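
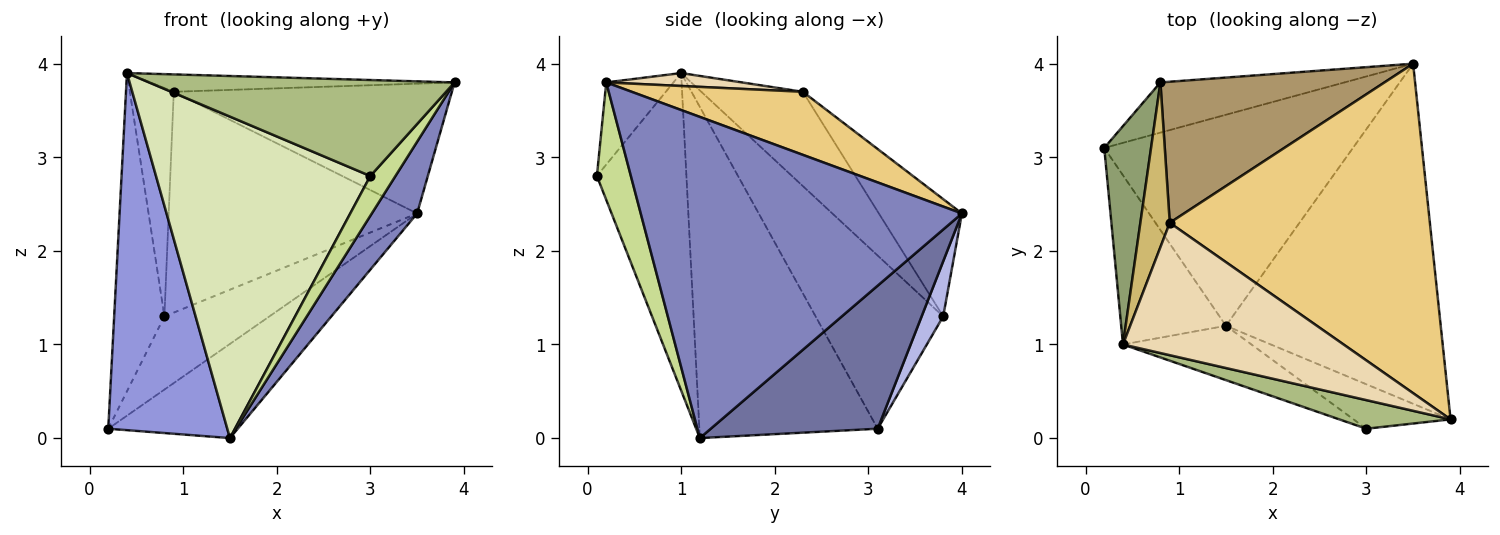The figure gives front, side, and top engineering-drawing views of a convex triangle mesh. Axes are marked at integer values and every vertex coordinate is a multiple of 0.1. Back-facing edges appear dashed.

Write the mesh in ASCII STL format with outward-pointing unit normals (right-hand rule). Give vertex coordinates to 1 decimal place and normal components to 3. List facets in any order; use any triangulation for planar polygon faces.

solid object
 facet normal 0.465 0.361 -0.808
  outer loop
   vertex 1.5 1.2 0.0
   vertex 0.2 3.1 0.1
   vertex 3.5 4.0 2.4
  endloop
 endfacet
 facet normal 0.826 -0.116 -0.552
  outer loop
   vertex 1.5 1.2 0.0
   vertex 3.5 4.0 2.4
   vertex 3.9 0.2 3.8
  endloop
 endfacet
 facet normal -0.804 -0.537 -0.254
  outer loop
   vertex 1.5 1.2 0.0
   vertex 0.4 1.0 3.9
   vertex 0.2 3.1 0.1
  endloop
 endfacet
 facet normal 0.167 0.813 -0.558
  outer loop
   vertex 0.8 3.8 1.3
   vertex 3.5 4.0 2.4
   vertex 0.2 3.1 0.1
  endloop
 endfacet
 facet normal -0.902 0.355 0.244
  outer loop
   vertex 0.8 3.8 1.3
   vertex 0.2 3.1 0.1
   vertex 0.4 1.0 3.9
  endloop
 endfacet
 facet normal -0.206 -0.938 0.279
  outer loop
   vertex 3.0 0.1 2.8
   vertex 3.9 0.2 3.8
   vertex 0.4 1.0 3.9
  endloop
 endfacet
 facet normal 0.670 -0.495 -0.553
  outer loop
   vertex 3.0 0.1 2.8
   vertex 1.5 1.2 0.0
   vertex 3.9 0.2 3.8
  endloop
 endfacet
 facet normal -0.381 -0.912 -0.154
  outer loop
   vertex 3.0 0.1 2.8
   vertex 0.4 1.0 3.9
   vertex 1.5 1.2 0.0
  endloop
 endfacet
 facet normal -0.271 0.811 0.518
  outer loop
   vertex 0.9 2.3 3.7
   vertex 3.5 4.0 2.4
   vertex 0.8 3.8 1.3
  endloop
 endfacet
 facet normal -0.882 0.382 0.275
  outer loop
   vertex 0.9 2.3 3.7
   vertex 0.8 3.8 1.3
   vertex 0.4 1.0 3.9
  endloop
 endfacet
 facet normal 0.220 0.358 0.908
  outer loop
   vertex 0.9 2.3 3.7
   vertex 3.9 0.2 3.8
   vertex 3.5 4.0 2.4
  endloop
 endfacet
 facet normal 0.058 0.130 0.990
  outer loop
   vertex 0.9 2.3 3.7
   vertex 0.4 1.0 3.9
   vertex 3.9 0.2 3.8
  endloop
 endfacet
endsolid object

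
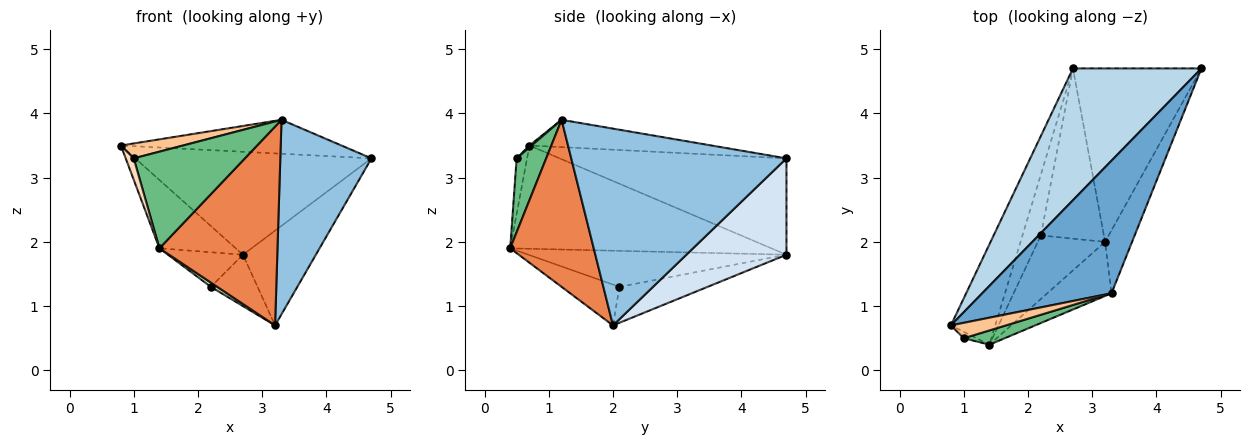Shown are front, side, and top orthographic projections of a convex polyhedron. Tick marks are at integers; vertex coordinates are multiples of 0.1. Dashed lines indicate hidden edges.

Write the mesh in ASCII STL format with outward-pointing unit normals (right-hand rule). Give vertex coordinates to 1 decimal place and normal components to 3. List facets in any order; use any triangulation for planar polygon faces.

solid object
 facet normal -0.200 0.243 0.949
  outer loop
   vertex 3.3 1.2 3.9
   vertex 4.7 4.7 3.3
   vertex 0.8 0.7 3.5
  endloop
 endfacet
 facet normal 0.914 -0.387 -0.125
  outer loop
   vertex 3.2 2.0 0.7
   vertex 4.7 4.7 3.3
   vertex 3.3 1.2 3.9
  endloop
 endfacet
 facet normal -0.509 0.530 0.678
  outer loop
   vertex 2.7 4.7 1.8
   vertex 0.8 0.7 3.5
   vertex 4.7 4.7 3.3
  endloop
 endfacet
 facet normal 0.550 0.400 -0.733
  outer loop
   vertex 2.7 4.7 1.8
   vertex 4.7 4.7 3.3
   vertex 3.2 2.0 0.7
  endloop
 endfacet
 facet normal 0.564 -0.797 -0.217
  outer loop
   vertex 1.4 0.4 1.9
   vertex 3.2 2.0 0.7
   vertex 3.3 1.2 3.9
  endloop
 endfacet
 facet normal -0.887 0.259 -0.381
  outer loop
   vertex 1.4 0.4 1.9
   vertex 0.8 0.7 3.5
   vertex 2.7 4.7 1.8
  endloop
 endfacet
 facet normal 0.024 -0.695 0.719
  outer loop
   vertex 1.0 0.5 3.3
   vertex 3.3 1.2 3.9
   vertex 0.8 0.7 3.5
  endloop
 endfacet
 facet normal -0.780 -0.600 -0.180
  outer loop
   vertex 1.0 0.5 3.3
   vertex 0.8 0.7 3.5
   vertex 1.4 0.4 1.9
  endloop
 endfacet
 facet normal 0.254 -0.957 0.141
  outer loop
   vertex 1.0 0.5 3.3
   vertex 1.4 0.4 1.9
   vertex 3.3 1.2 3.9
  endloop
 endfacet
 facet normal -0.479 0.254 -0.840
  outer loop
   vertex 2.2 2.1 1.3
   vertex 2.7 4.7 1.8
   vertex 3.2 2.0 0.7
  endloop
 endfacet
 facet normal -0.518 -0.058 -0.854
  outer loop
   vertex 2.2 2.1 1.3
   vertex 3.2 2.0 0.7
   vertex 1.4 0.4 1.9
  endloop
 endfacet
 facet normal -0.862 0.250 -0.440
  outer loop
   vertex 2.2 2.1 1.3
   vertex 1.4 0.4 1.9
   vertex 2.7 4.7 1.8
  endloop
 endfacet
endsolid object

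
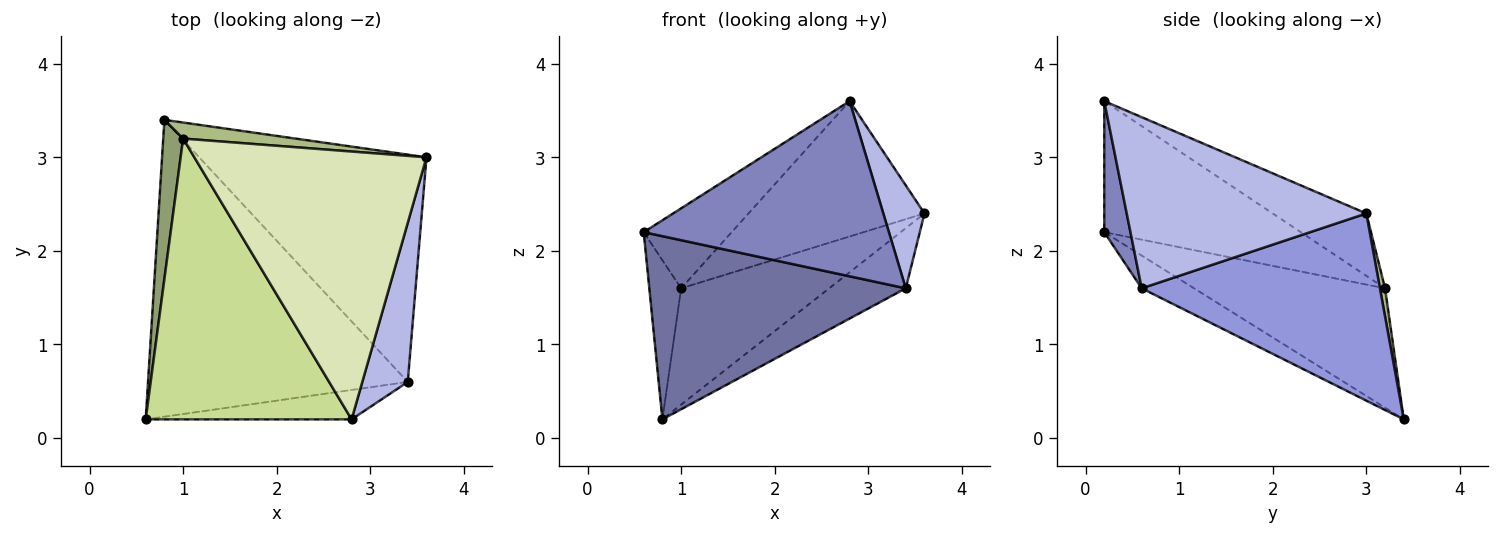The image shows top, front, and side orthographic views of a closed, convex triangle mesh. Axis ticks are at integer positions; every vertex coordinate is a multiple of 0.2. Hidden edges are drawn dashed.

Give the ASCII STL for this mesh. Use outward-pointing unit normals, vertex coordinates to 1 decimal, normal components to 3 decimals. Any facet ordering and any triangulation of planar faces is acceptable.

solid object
 facet normal -0.107 -0.522 -0.846
  outer loop
   vertex 3.4 0.6 1.6
   vertex 0.6 0.2 2.2
   vertex 0.8 3.4 0.2
  endloop
 endfacet
 facet normal 0.105 -0.981 -0.165
  outer loop
   vertex 3.4 0.6 1.6
   vertex 2.8 0.2 3.6
   vertex 0.6 0.2 2.2
  endloop
 endfacet
 facet normal 0.623 0.200 -0.756
  outer loop
   vertex 3.4 0.6 1.6
   vertex 0.8 3.4 0.2
   vertex 3.6 3.0 2.4
  endloop
 endfacet
 facet normal 0.953 -0.164 0.253
  outer loop
   vertex 3.4 0.6 1.6
   vertex 3.6 3.0 2.4
   vertex 2.8 0.2 3.6
  endloop
 endfacet
 facet normal -0.973 0.162 0.162
  outer loop
   vertex 1.0 3.2 1.6
   vertex 0.8 3.4 0.2
   vertex 0.6 0.2 2.2
  endloop
 endfacet
 facet normal 0.034 0.990 0.137
  outer loop
   vertex 1.0 3.2 1.6
   vertex 3.6 3.0 2.4
   vertex 0.8 3.4 0.2
  endloop
 endfacet
 facet normal -0.522 0.234 0.820
  outer loop
   vertex 1.0 3.2 1.6
   vertex 0.6 0.2 2.2
   vertex 2.8 0.2 3.6
  endloop
 endfacet
 facet normal -0.233 0.439 0.868
  outer loop
   vertex 1.0 3.2 1.6
   vertex 2.8 0.2 3.6
   vertex 3.6 3.0 2.4
  endloop
 endfacet
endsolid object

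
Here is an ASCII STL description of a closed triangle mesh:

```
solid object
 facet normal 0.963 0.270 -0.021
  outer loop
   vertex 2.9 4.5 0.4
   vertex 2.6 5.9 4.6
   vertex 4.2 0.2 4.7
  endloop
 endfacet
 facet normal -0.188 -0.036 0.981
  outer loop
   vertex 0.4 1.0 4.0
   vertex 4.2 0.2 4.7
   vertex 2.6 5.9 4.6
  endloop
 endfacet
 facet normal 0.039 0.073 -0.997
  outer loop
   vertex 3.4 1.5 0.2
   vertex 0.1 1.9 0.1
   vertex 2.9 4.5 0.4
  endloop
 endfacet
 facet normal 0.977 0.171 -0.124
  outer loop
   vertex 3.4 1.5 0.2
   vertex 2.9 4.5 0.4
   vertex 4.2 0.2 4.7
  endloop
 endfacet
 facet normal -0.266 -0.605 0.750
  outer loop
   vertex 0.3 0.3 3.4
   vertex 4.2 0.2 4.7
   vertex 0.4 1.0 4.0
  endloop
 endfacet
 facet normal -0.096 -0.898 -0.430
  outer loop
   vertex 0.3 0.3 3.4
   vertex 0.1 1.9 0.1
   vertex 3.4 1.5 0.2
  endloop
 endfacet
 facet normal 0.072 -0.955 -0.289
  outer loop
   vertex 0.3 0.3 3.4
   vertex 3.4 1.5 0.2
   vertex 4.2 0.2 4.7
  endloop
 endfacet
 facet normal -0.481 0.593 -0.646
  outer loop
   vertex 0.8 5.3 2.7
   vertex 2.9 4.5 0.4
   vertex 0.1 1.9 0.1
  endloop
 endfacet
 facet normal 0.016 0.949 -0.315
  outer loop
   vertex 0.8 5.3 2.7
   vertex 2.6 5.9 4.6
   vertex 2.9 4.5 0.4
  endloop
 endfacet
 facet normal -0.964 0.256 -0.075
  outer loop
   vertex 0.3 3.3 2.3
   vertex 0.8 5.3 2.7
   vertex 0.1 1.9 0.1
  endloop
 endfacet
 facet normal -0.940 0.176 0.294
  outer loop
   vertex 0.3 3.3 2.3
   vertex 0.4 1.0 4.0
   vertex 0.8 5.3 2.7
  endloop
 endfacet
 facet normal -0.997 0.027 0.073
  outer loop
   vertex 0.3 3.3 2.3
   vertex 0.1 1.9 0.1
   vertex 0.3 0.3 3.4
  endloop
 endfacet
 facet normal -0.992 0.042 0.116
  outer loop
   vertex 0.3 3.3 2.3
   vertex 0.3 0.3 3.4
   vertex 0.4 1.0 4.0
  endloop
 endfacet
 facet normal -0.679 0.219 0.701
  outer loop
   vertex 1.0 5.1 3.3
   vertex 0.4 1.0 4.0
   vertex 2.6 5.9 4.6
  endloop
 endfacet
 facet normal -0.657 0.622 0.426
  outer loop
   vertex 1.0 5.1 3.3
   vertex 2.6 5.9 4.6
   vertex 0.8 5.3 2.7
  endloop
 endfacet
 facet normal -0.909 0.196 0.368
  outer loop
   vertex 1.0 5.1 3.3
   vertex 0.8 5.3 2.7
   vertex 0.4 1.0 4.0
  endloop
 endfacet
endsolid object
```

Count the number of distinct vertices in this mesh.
10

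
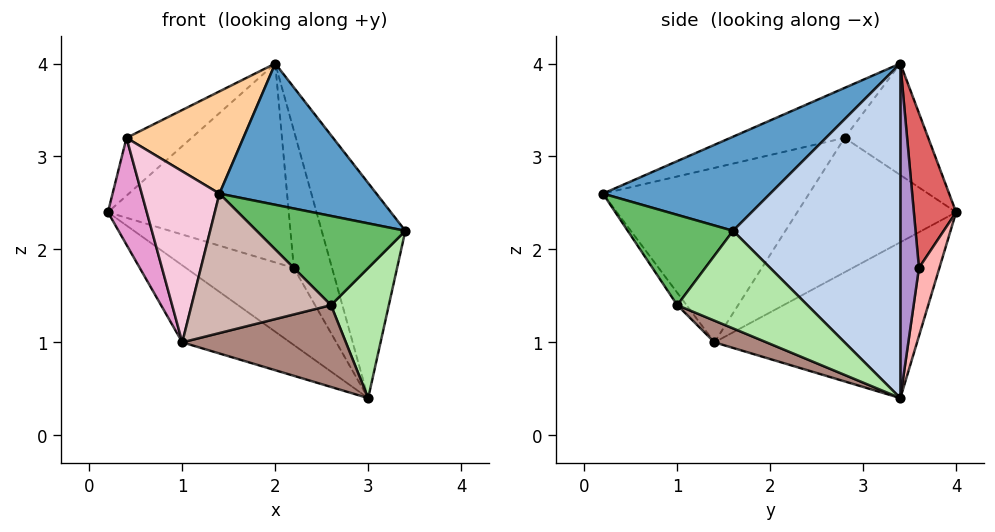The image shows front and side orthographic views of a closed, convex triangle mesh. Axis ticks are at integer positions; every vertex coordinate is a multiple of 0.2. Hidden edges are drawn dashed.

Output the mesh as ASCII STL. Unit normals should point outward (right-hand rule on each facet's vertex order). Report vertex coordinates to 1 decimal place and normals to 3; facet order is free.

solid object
 facet normal 0.455 -0.427 0.781
  outer loop
   vertex 2.0 3.4 4.0
   vertex 1.4 0.2 2.6
   vertex 3.4 1.6 2.2
  endloop
 endfacet
 facet normal 0.868 0.434 0.241
  outer loop
   vertex 3.0 3.4 0.4
   vertex 2.0 3.4 4.0
   vertex 3.4 1.6 2.2
  endloop
 endfacet
 facet normal -0.526 0.409 0.745
  outer loop
   vertex 0.4 2.8 3.2
   vertex 2.0 3.4 4.0
   vertex 0.2 4.0 2.4
  endloop
 endfacet
 facet normal -0.321 -0.328 0.888
  outer loop
   vertex 0.4 2.8 3.2
   vertex 1.4 0.2 2.6
   vertex 2.0 3.4 4.0
  endloop
 endfacet
 facet normal 0.578 -0.816 0.034
  outer loop
   vertex 2.6 1.0 1.4
   vertex 3.4 1.6 2.2
   vertex 1.4 0.2 2.6
  endloop
 endfacet
 facet normal 0.780 -0.347 -0.520
  outer loop
   vertex 2.6 1.0 1.4
   vertex 3.0 3.4 0.4
   vertex 3.4 1.6 2.2
  endloop
 endfacet
 facet normal 0.226 0.968 0.109
  outer loop
   vertex 2.2 3.6 1.8
   vertex 0.2 4.0 2.4
   vertex 2.0 3.4 4.0
  endloop
 endfacet
 facet normal 0.186 0.982 -0.034
  outer loop
   vertex 2.2 3.6 1.8
   vertex 3.0 3.4 0.4
   vertex 0.2 4.0 2.4
  endloop
 endfacet
 facet normal 0.434 0.893 0.121
  outer loop
   vertex 2.2 3.6 1.8
   vertex 2.0 3.4 4.0
   vertex 3.0 3.4 0.4
  endloop
 endfacet
 facet normal -0.519 0.276 -0.809
  outer loop
   vertex 1.0 1.4 1.0
   vertex 0.2 4.0 2.4
   vertex 3.0 3.4 0.4
  endloop
 endfacet
 facet normal 0.127 -0.399 -0.908
  outer loop
   vertex 1.0 1.4 1.0
   vertex 3.0 3.4 0.4
   vertex 2.6 1.0 1.4
  endloop
 endfacet
 facet normal -0.054 -0.805 -0.591
  outer loop
   vertex 1.0 1.4 1.0
   vertex 2.6 1.0 1.4
   vertex 1.4 0.2 2.6
  endloop
 endfacet
 facet normal -0.965 -0.236 -0.113
  outer loop
   vertex 1.0 1.4 1.0
   vertex 0.4 2.8 3.2
   vertex 0.2 4.0 2.4
  endloop
 endfacet
 facet normal -0.935 -0.353 -0.031
  outer loop
   vertex 1.0 1.4 1.0
   vertex 1.4 0.2 2.6
   vertex 0.4 2.8 3.2
  endloop
 endfacet
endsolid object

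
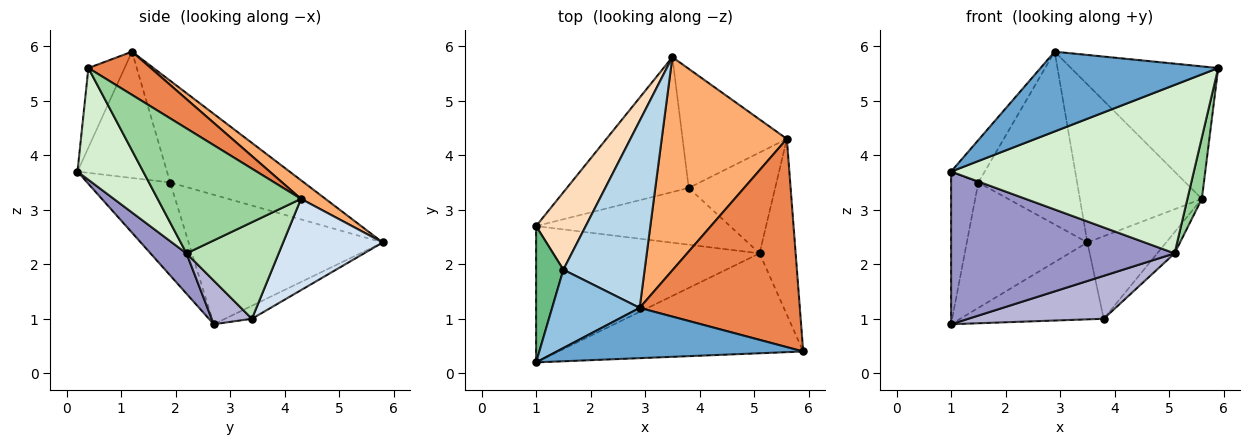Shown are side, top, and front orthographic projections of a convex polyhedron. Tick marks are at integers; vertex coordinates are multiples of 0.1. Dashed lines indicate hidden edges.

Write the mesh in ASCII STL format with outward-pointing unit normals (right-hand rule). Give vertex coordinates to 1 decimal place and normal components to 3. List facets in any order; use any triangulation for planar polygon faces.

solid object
 facet normal -0.170 -0.834 0.526
  outer loop
   vertex 2.9 1.2 5.9
   vertex 1.0 0.2 3.7
   vertex 5.9 0.4 5.6
  endloop
 endfacet
 facet normal -0.785 0.295 0.544
  outer loop
   vertex 1.5 1.9 3.5
   vertex 1.0 0.2 3.7
   vertex 2.9 1.2 5.9
  endloop
 endfacet
 facet normal -0.677 0.500 0.541
  outer loop
   vertex 1.5 1.9 3.5
   vertex 2.9 1.2 5.9
   vertex 3.5 5.8 2.4
  endloop
 endfacet
 facet normal 0.584 0.462 -0.667
  outer loop
   vertex 5.6 4.3 3.2
   vertex 3.8 3.4 1.0
   vertex 3.5 5.8 2.4
  endloop
 endfacet
 facet normal 0.222 0.523 0.823
  outer loop
   vertex 5.6 4.3 3.2
   vertex 2.9 1.2 5.9
   vertex 5.9 0.4 5.6
  endloop
 endfacet
 facet normal 0.119 0.591 0.798
  outer loop
   vertex 5.6 4.3 3.2
   vertex 3.5 5.8 2.4
   vertex 2.9 1.2 5.9
  endloop
 endfacet
 facet normal -0.092 0.493 -0.865
  outer loop
   vertex 1.0 2.7 0.9
   vertex 3.5 5.8 2.4
   vertex 3.8 3.4 1.0
  endloop
 endfacet
 facet normal -0.808 0.502 0.310
  outer loop
   vertex 1.0 2.7 0.9
   vertex 1.5 1.9 3.5
   vertex 3.5 5.8 2.4
  endloop
 endfacet
 facet normal -0.915 0.301 0.269
  outer loop
   vertex 1.0 2.7 0.9
   vertex 1.0 0.2 3.7
   vertex 1.5 1.9 3.5
  endloop
 endfacet
 facet normal 0.956 -0.096 -0.276
  outer loop
   vertex 5.1 2.2 2.2
   vertex 5.6 4.3 3.2
   vertex 5.9 0.4 5.6
  endloop
 endfacet
 facet normal 0.738 0.139 -0.661
  outer loop
   vertex 5.1 2.2 2.2
   vertex 3.8 3.4 1.0
   vertex 5.6 4.3 3.2
  endloop
 endfacet
 facet normal 0.227 -0.838 -0.497
  outer loop
   vertex 5.1 2.2 2.2
   vertex 5.9 0.4 5.6
   vertex 1.0 0.2 3.7
  endloop
 endfacet
 facet normal 0.119 -0.741 -0.661
  outer loop
   vertex 5.1 2.2 2.2
   vertex 1.0 0.2 3.7
   vertex 1.0 2.7 0.9
  endloop
 endfacet
 facet normal 0.176 -0.594 -0.785
  outer loop
   vertex 5.1 2.2 2.2
   vertex 1.0 2.7 0.9
   vertex 3.8 3.4 1.0
  endloop
 endfacet
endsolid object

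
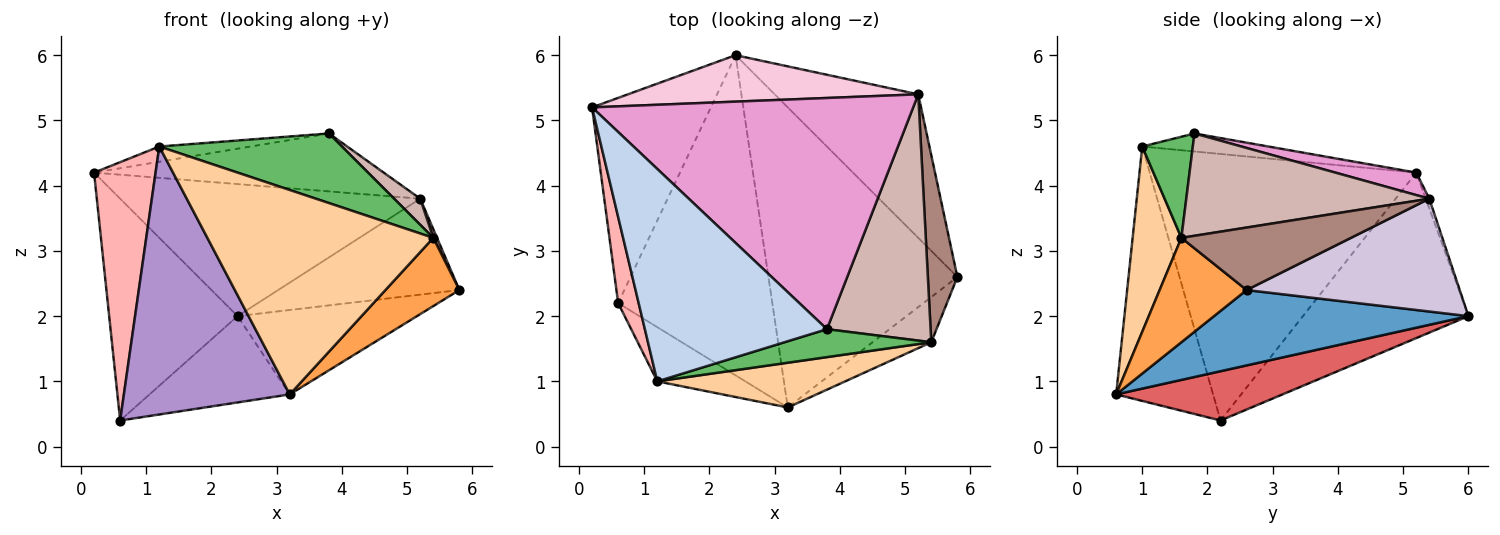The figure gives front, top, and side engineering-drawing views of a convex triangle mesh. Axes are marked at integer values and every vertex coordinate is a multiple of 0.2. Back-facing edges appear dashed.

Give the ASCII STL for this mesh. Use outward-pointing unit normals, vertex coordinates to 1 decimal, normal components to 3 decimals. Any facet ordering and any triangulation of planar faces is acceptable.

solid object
 facet normal 0.359 0.253 -0.899
  outer loop
   vertex 2.4 6.0 2.0
   vertex 5.8 2.6 2.4
   vertex 3.2 0.6 0.8
  endloop
 endfacet
 facet normal -0.098 0.071 0.993
  outer loop
   vertex 1.2 1.0 4.6
   vertex 3.8 1.8 4.8
   vertex 0.2 5.2 4.2
  endloop
 endfacet
 facet normal 0.700 -0.595 -0.394
  outer loop
   vertex 5.4 1.6 3.2
   vertex 3.2 0.6 0.8
   vertex 5.8 2.6 2.4
  endloop
 endfacet
 facet normal 0.206 -0.956 0.209
  outer loop
   vertex 5.4 1.6 3.2
   vertex 1.2 1.0 4.6
   vertex 3.2 0.6 0.8
  endloop
 endfacet
 facet normal 0.249 -0.899 0.361
  outer loop
   vertex 5.4 1.6 3.2
   vertex 3.8 1.8 4.8
   vertex 1.2 1.0 4.6
  endloop
 endfacet
 facet normal -0.687 0.533 -0.493
  outer loop
   vertex 0.6 2.2 0.4
   vertex 0.2 5.2 4.2
   vertex 2.4 6.0 2.0
  endloop
 endfacet
 facet normal 0.295 0.249 -0.923
  outer loop
   vertex 0.6 2.2 0.4
   vertex 2.4 6.0 2.0
   vertex 3.2 0.6 0.8
  endloop
 endfacet
 facet normal -0.972 -0.224 0.075
  outer loop
   vertex 0.6 2.2 0.4
   vertex 1.2 1.0 4.6
   vertex 0.2 5.2 4.2
  endloop
 endfacet
 facet normal -0.497 -0.851 -0.172
  outer loop
   vertex 0.6 2.2 0.4
   vertex 3.2 0.6 0.8
   vertex 1.2 1.0 4.6
  endloop
 endfacet
 facet normal 0.547 0.465 -0.696
  outer loop
   vertex 5.2 5.4 3.8
   vertex 5.8 2.6 2.4
   vertex 2.4 6.0 2.0
  endloop
 endfacet
 facet normal 0.904 -0.020 0.427
  outer loop
   vertex 5.2 5.4 3.8
   vertex 5.4 1.6 3.2
   vertex 5.8 2.6 2.4
  endloop
 endfacet
 facet normal 0.700 -0.075 0.710
  outer loop
   vertex 5.2 5.4 3.8
   vertex 3.8 1.8 4.8
   vertex 5.4 1.6 3.2
  endloop
 endfacet
 facet normal 0.068 0.242 0.968
  outer loop
   vertex 5.2 5.4 3.8
   vertex 0.2 5.2 4.2
   vertex 3.8 1.8 4.8
  endloop
 endfacet
 facet normal -0.011 0.943 0.332
  outer loop
   vertex 5.2 5.4 3.8
   vertex 2.4 6.0 2.0
   vertex 0.2 5.2 4.2
  endloop
 endfacet
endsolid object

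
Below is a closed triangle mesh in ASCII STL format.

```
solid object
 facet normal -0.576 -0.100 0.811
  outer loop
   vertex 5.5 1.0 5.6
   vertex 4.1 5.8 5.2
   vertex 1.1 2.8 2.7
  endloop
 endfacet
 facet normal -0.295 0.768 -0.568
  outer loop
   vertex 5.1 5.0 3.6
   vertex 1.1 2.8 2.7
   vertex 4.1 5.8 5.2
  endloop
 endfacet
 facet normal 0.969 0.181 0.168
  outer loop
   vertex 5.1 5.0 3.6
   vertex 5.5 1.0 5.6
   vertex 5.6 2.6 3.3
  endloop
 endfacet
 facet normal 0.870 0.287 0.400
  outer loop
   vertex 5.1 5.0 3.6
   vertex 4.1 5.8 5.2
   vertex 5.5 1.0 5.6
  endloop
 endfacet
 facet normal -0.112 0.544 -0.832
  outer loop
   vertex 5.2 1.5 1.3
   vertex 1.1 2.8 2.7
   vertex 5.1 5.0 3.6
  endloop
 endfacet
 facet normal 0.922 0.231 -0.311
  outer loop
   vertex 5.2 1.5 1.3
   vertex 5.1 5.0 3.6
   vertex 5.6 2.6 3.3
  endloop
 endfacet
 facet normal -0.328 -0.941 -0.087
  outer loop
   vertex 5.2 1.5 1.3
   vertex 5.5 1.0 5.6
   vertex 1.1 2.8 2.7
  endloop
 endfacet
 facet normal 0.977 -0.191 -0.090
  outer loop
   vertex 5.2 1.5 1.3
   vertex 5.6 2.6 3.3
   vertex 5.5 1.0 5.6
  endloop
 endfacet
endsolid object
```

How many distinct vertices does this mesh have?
6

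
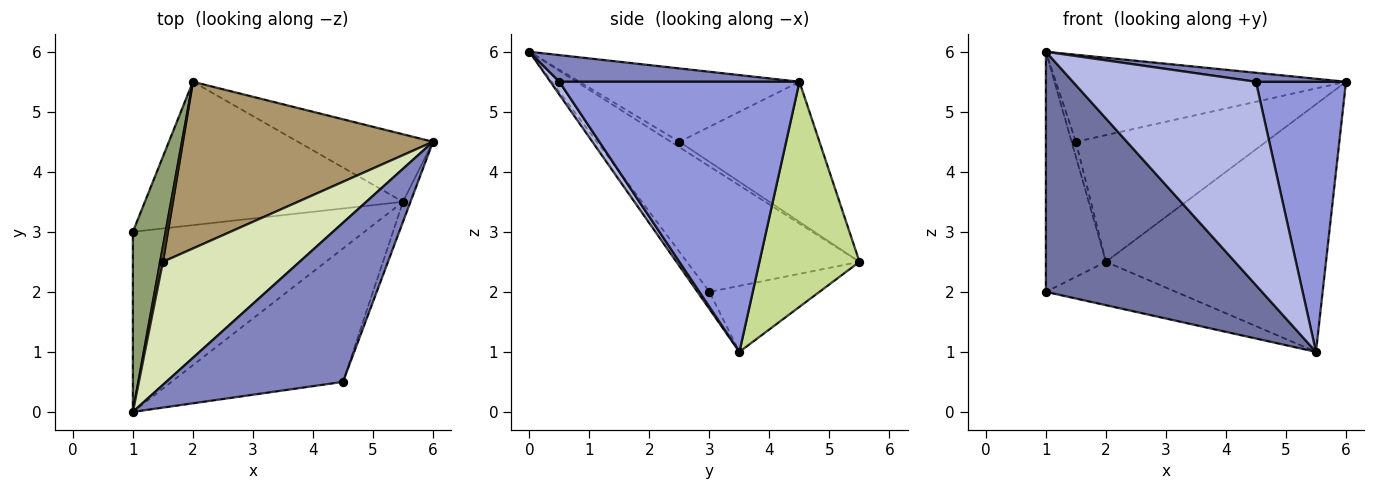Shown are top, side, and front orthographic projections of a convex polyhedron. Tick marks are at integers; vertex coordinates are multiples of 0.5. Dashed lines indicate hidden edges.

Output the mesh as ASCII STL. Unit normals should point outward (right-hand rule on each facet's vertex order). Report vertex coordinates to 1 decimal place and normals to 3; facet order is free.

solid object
 facet normal -0.044 -0.799 -0.599
  outer loop
   vertex 5.5 3.5 1.0
   vertex 1.0 0.0 6.0
   vertex 1.0 3.0 2.0
  endloop
 endfacet
 facet normal 0.149 -0.056 0.987
  outer loop
   vertex 4.5 0.5 5.5
   vertex 6.0 4.5 5.5
   vertex 1.0 0.0 6.0
  endloop
 endfacet
 facet normal 0.936 -0.351 -0.026
  outer loop
   vertex 4.5 0.5 5.5
   vertex 5.5 3.5 1.0
   vertex 6.0 4.5 5.5
  endloop
 endfacet
 facet normal 0.041 -0.836 -0.548
  outer loop
   vertex 4.5 0.5 5.5
   vertex 1.0 0.0 6.0
   vertex 5.5 3.5 1.0
  endloop
 endfacet
 facet normal -0.917 0.319 0.239
  outer loop
   vertex 2.0 5.5 2.5
   vertex 1.0 3.0 2.0
   vertex 1.0 0.0 6.0
  endloop
 endfacet
 facet normal -0.238 0.281 -0.930
  outer loop
   vertex 2.0 5.5 2.5
   vertex 5.5 3.5 1.0
   vertex 1.0 3.0 2.0
  endloop
 endfacet
 facet normal 0.402 0.884 -0.241
  outer loop
   vertex 2.0 5.5 2.5
   vertex 6.0 4.5 5.5
   vertex 5.5 3.5 1.0
  endloop
 endfacet
 facet normal -0.401 0.529 0.748
  outer loop
   vertex 1.5 2.5 4.5
   vertex 1.0 0.0 6.0
   vertex 6.0 4.5 5.5
  endloop
 endfacet
 facet normal -0.407 0.553 0.727
  outer loop
   vertex 1.5 2.5 4.5
   vertex 6.0 4.5 5.5
   vertex 2.0 5.5 2.5
  endloop
 endfacet
 facet normal -0.816 0.408 0.408
  outer loop
   vertex 1.5 2.5 4.5
   vertex 2.0 5.5 2.5
   vertex 1.0 0.0 6.0
  endloop
 endfacet
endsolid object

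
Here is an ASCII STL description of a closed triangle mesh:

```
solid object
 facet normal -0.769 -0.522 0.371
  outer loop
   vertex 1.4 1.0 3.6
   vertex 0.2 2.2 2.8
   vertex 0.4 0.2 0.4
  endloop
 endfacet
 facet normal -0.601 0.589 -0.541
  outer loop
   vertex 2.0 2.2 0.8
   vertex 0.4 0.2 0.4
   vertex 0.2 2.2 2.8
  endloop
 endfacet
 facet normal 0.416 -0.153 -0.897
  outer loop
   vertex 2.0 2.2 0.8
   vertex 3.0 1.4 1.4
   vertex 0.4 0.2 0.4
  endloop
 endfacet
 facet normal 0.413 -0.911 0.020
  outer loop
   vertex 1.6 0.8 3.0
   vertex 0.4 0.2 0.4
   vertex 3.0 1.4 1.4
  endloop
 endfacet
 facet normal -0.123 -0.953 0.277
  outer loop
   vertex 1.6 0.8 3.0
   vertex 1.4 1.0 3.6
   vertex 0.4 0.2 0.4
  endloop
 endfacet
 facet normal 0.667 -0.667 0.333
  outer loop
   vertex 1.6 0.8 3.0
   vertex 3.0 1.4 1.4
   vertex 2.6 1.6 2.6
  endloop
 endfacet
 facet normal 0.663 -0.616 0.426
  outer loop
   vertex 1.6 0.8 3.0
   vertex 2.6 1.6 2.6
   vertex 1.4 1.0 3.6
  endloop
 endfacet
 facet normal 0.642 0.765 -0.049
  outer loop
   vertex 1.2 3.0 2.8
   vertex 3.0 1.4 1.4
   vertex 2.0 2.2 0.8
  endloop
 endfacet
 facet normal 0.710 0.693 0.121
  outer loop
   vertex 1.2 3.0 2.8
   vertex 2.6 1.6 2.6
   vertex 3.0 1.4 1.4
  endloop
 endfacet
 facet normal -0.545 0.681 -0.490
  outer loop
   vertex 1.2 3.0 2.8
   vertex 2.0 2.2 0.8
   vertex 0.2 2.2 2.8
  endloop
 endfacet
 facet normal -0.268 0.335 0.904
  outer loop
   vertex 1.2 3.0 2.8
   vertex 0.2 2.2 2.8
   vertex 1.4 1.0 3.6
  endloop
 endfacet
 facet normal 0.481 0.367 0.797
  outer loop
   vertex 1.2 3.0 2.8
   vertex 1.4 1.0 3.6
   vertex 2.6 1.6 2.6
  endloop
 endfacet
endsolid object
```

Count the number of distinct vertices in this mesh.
8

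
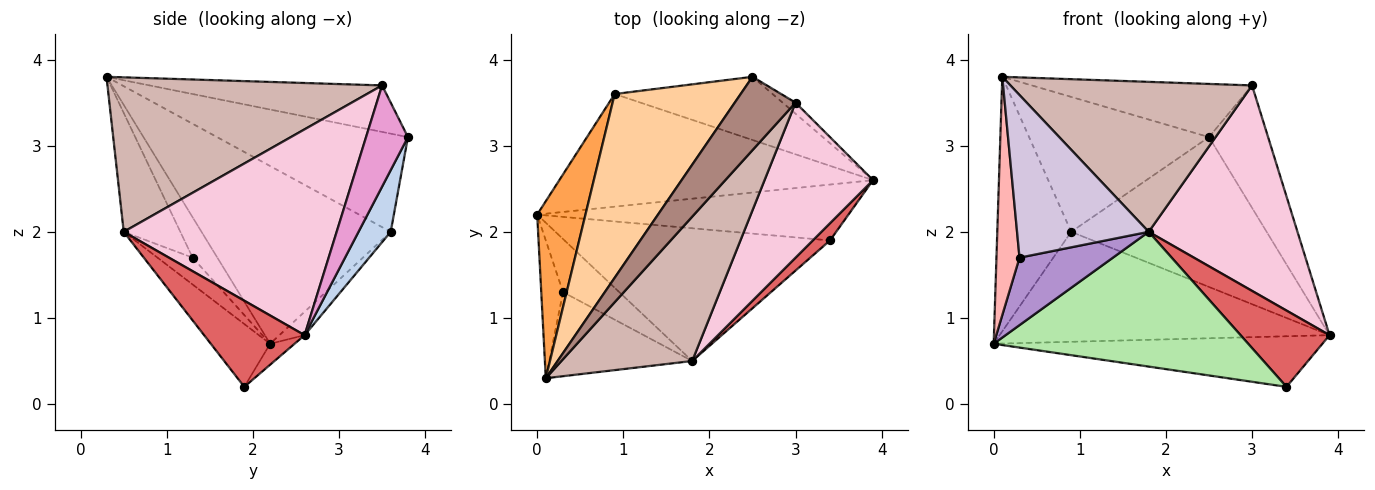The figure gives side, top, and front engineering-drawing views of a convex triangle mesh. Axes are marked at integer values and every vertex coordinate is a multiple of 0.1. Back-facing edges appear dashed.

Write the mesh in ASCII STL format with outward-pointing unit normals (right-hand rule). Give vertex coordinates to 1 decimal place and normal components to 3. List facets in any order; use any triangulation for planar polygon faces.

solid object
 facet normal -0.053 0.698 -0.714
  outer loop
   vertex 0.9 3.6 2.0
   vertex 3.9 2.6 0.8
   vertex 0.0 2.2 0.7
  endloop
 endfacet
 facet normal 0.150 0.911 -0.384
  outer loop
   vertex 0.9 3.6 2.0
   vertex 2.5 3.8 3.1
   vertex 3.9 2.6 0.8
  endloop
 endfacet
 facet normal -0.903 0.353 0.245
  outer loop
   vertex 0.9 3.6 2.0
   vertex 0.0 2.2 0.7
   vertex 0.1 0.3 3.8
  endloop
 endfacet
 facet normal -0.532 0.501 0.683
  outer loop
   vertex 0.9 3.6 2.0
   vertex 0.1 0.3 3.8
   vertex 2.5 3.8 3.1
  endloop
 endfacet
 facet normal -0.050 0.670 -0.740
  outer loop
   vertex 3.4 1.9 0.2
   vertex 0.0 2.2 0.7
   vertex 3.9 2.6 0.8
  endloop
 endfacet
 facet normal -0.164 -0.703 -0.692
  outer loop
   vertex 3.4 1.9 0.2
   vertex 1.8 0.5 2.0
   vertex 0.0 2.2 0.7
  endloop
 endfacet
 facet normal 0.740 -0.656 0.148
  outer loop
   vertex 3.4 1.9 0.2
   vertex 3.9 2.6 0.8
   vertex 1.8 0.5 2.0
  endloop
 endfacet
 facet normal -0.680 -0.634 -0.367
  outer loop
   vertex 0.3 1.3 1.7
   vertex 0.1 0.3 3.8
   vertex 0.0 2.2 0.7
  endloop
 endfacet
 facet normal -0.283 -0.754 -0.593
  outer loop
   vertex 0.3 1.3 1.7
   vertex 0.0 2.2 0.7
   vertex 1.8 0.5 2.0
  endloop
 endfacet
 facet normal -0.357 -0.830 -0.429
  outer loop
   vertex 0.3 1.3 1.7
   vertex 1.8 0.5 2.0
   vertex 0.1 0.3 3.8
  endloop
 endfacet
 facet normal -0.527 0.499 0.688
  outer loop
   vertex 3.0 3.5 3.7
   vertex 2.5 3.8 3.1
   vertex 0.1 0.3 3.8
  endloop
 endfacet
 facet normal 0.634 -0.557 0.536
  outer loop
   vertex 3.0 3.5 3.7
   vertex 0.1 0.3 3.8
   vertex 1.8 0.5 2.0
  endloop
 endfacet
 facet normal 0.577 0.814 -0.074
  outer loop
   vertex 3.0 3.5 3.7
   vertex 3.9 2.6 0.8
   vertex 2.5 3.8 3.1
  endloop
 endfacet
 facet normal 0.752 -0.526 0.397
  outer loop
   vertex 3.0 3.5 3.7
   vertex 1.8 0.5 2.0
   vertex 3.9 2.6 0.8
  endloop
 endfacet
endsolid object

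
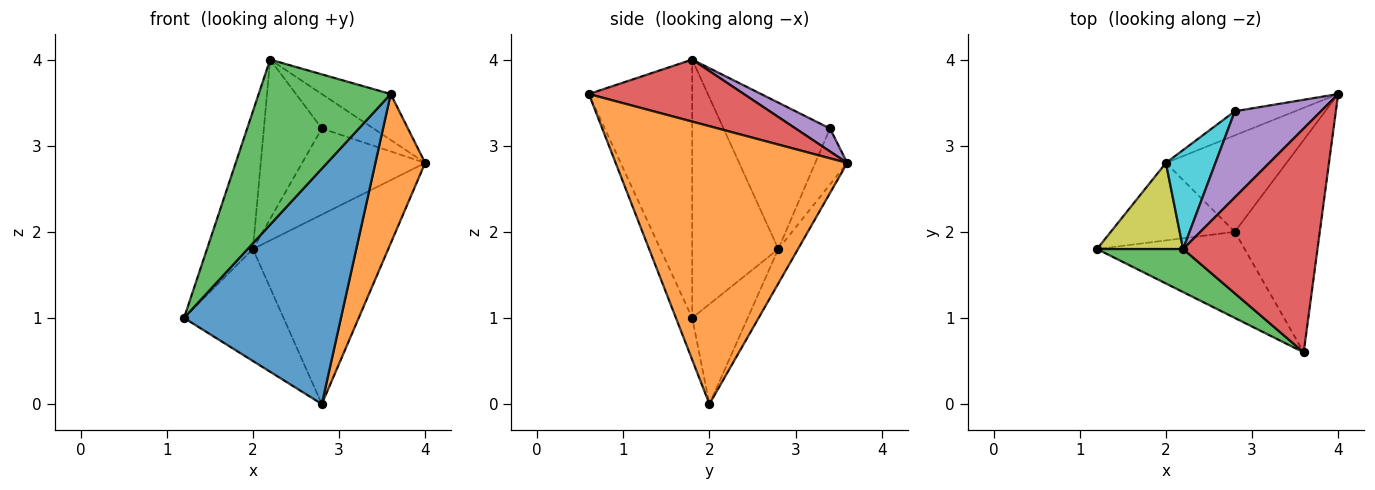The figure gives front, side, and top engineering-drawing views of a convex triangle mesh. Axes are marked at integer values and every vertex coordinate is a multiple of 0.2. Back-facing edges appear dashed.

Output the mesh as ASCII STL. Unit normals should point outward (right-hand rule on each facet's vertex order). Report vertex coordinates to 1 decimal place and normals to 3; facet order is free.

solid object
 facet normal -0.097 -0.935 -0.342
  outer loop
   vertex 2.8 2.0 0.0
   vertex 3.6 0.6 3.6
   vertex 1.2 1.8 1.0
  endloop
 endfacet
 facet normal 0.937 -0.201 -0.286
  outer loop
   vertex 2.8 2.0 0.0
   vertex 4.0 3.6 2.8
   vertex 3.6 0.6 3.6
  endloop
 endfacet
 facet normal -0.604 -0.771 0.201
  outer loop
   vertex 2.2 1.8 4.0
   vertex 1.2 1.8 1.0
   vertex 3.6 0.6 3.6
  endloop
 endfacet
 facet normal 0.412 0.183 0.893
  outer loop
   vertex 2.2 1.8 4.0
   vertex 3.6 0.6 3.6
   vertex 4.0 3.6 2.8
  endloop
 endfacet
 facet normal 0.240 0.361 0.901
  outer loop
   vertex 2.8 3.4 3.2
   vertex 2.2 1.8 4.0
   vertex 4.0 3.6 2.8
  endloop
 endfacet
 facet normal -0.129 0.884 -0.450
  outer loop
   vertex 2.0 2.8 1.8
   vertex 4.0 3.6 2.8
   vertex 2.8 2.0 0.0
  endloop
 endfacet
 facet normal -0.243 0.934 -0.262
  outer loop
   vertex 2.0 2.8 1.8
   vertex 2.8 3.4 3.2
   vertex 4.0 3.6 2.8
  endloop
 endfacet
 facet normal -0.417 0.747 -0.517
  outer loop
   vertex 2.0 2.8 1.8
   vertex 2.8 2.0 0.0
   vertex 1.2 1.8 1.0
  endloop
 endfacet
 facet normal -0.846 0.451 0.282
  outer loop
   vertex 2.0 2.8 1.8
   vertex 1.2 1.8 1.0
   vertex 2.2 1.8 4.0
  endloop
 endfacet
 facet normal -0.842 0.458 0.285
  outer loop
   vertex 2.0 2.8 1.8
   vertex 2.2 1.8 4.0
   vertex 2.8 3.4 3.2
  endloop
 endfacet
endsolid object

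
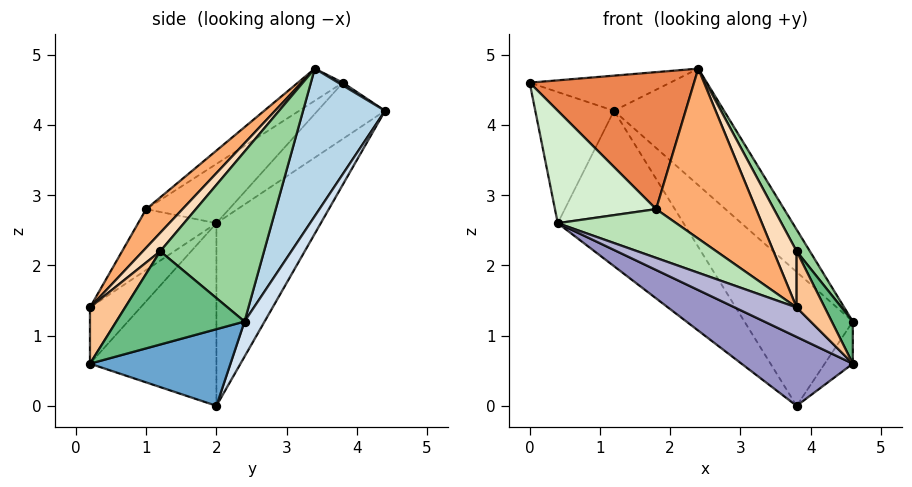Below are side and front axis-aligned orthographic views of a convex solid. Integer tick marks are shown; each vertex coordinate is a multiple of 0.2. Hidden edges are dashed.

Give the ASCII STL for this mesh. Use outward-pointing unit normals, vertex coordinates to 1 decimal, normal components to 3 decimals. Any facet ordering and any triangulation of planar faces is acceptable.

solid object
 facet normal 0.796 0.159 -0.584
  outer loop
   vertex 3.8 2.0 0.0
   vertex 4.6 2.4 1.2
   vertex 4.6 0.2 0.6
  endloop
 endfacet
 facet normal 0.018 0.530 0.848
  outer loop
   vertex 1.2 4.4 4.2
   vertex 0.0 3.8 4.6
   vertex 2.4 3.4 4.8
  endloop
 endfacet
 facet normal 0.591 0.794 0.141
  outer loop
   vertex 1.2 4.4 4.2
   vertex 2.4 3.4 4.8
   vertex 4.6 2.4 1.2
  endloop
 endfacet
 facet normal 0.166 0.897 -0.410
  outer loop
   vertex 1.2 4.4 4.2
   vertex 4.6 2.4 1.2
   vertex 3.8 2.0 0.0
  endloop
 endfacet
 facet normal -0.166 -0.607 0.778
  outer loop
   vertex 1.8 1.0 2.8
   vertex 2.4 3.4 4.8
   vertex 0.0 3.8 4.6
  endloop
 endfacet
 facet normal 0.239 -0.656 0.716
  outer loop
   vertex 3.8 0.2 1.4
   vertex 2.4 3.4 4.8
   vertex 1.8 1.0 2.8
  endloop
 endfacet
 facet normal 0.615 -0.492 0.615
  outer loop
   vertex 3.8 1.2 2.2
   vertex 3.8 0.2 1.4
   vertex 4.6 0.2 0.6
  endloop
 endfacet
 facet normal 0.424 -0.566 0.707
  outer loop
   vertex 3.8 1.2 2.2
   vertex 2.4 3.4 4.8
   vertex 3.8 0.2 1.4
  endloop
 endfacet
 facet normal 0.848 -0.139 0.511
  outer loop
   vertex 3.8 1.2 2.2
   vertex 4.6 0.2 0.6
   vertex 4.6 2.4 1.2
  endloop
 endfacet
 facet normal 0.835 -0.107 0.540
  outer loop
   vertex 3.8 1.2 2.2
   vertex 4.6 2.4 1.2
   vertex 2.4 3.4 4.8
  endloop
 endfacet
 facet normal -0.527 -0.797 -0.297
  outer loop
   vertex 0.4 2.0 2.6
   vertex 3.8 0.2 1.4
   vertex 1.8 1.0 2.8
  endloop
 endfacet
 facet normal -0.551 -0.672 0.495
  outer loop
   vertex 0.4 2.0 2.6
   vertex 1.8 1.0 2.8
   vertex 0.0 3.8 4.6
  endloop
 endfacet
 facet normal -0.536 -0.472 -0.700
  outer loop
   vertex 0.4 2.0 2.6
   vertex 3.8 2.0 0.0
   vertex 4.6 0.2 0.6
  endloop
 endfacet
 facet normal -0.535 -0.654 -0.535
  outer loop
   vertex 0.4 2.0 2.6
   vertex 4.6 0.2 0.6
   vertex 3.8 0.2 1.4
  endloop
 endfacet
 facet normal -0.505 0.589 -0.631
  outer loop
   vertex 0.4 2.0 2.6
   vertex 0.0 3.8 4.6
   vertex 1.2 4.4 4.2
  endloop
 endfacet
 facet normal -0.490 0.591 -0.641
  outer loop
   vertex 0.4 2.0 2.6
   vertex 1.2 4.4 4.2
   vertex 3.8 2.0 0.0
  endloop
 endfacet
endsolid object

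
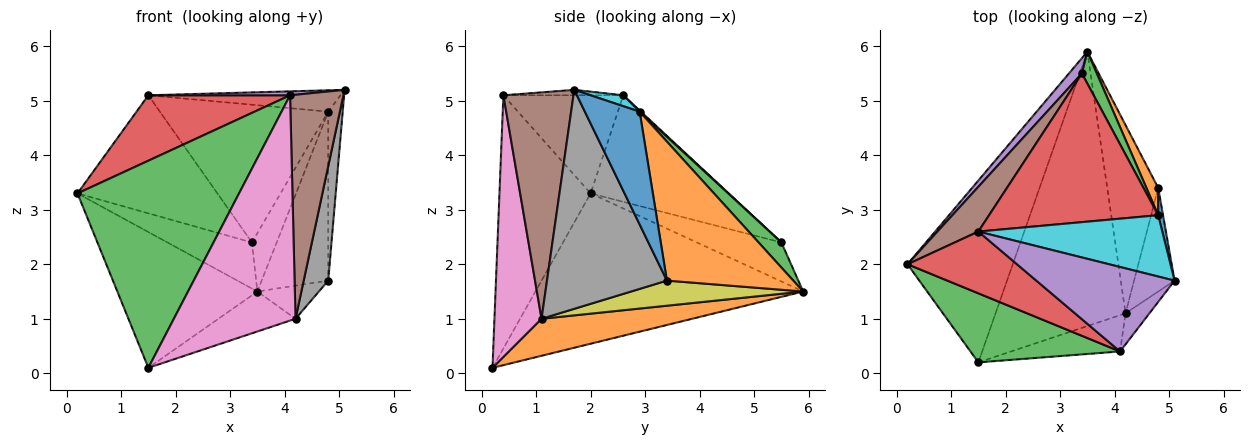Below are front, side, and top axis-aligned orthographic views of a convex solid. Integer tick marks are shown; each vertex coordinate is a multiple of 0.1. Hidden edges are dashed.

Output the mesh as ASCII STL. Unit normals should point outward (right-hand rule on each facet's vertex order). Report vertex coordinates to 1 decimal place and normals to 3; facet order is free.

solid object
 facet normal -0.753 0.394 -0.527
  outer loop
   vertex 1.5 0.2 0.1
   vertex 0.2 2.0 3.3
   vertex 3.5 5.9 1.5
  endloop
 endfacet
 facet normal 0.271 0.139 -0.952
  outer loop
   vertex 4.2 1.1 1.0
   vertex 1.5 0.2 0.1
   vertex 3.5 5.9 1.5
  endloop
 endfacet
 facet normal -0.472 -0.836 0.279
  outer loop
   vertex 4.1 0.4 5.1
   vertex 0.2 2.0 3.3
   vertex 1.5 0.2 0.1
  endloop
 endfacet
 facet normal -0.524 -0.619 0.585
  outer loop
   vertex 4.1 0.4 5.1
   vertex 1.5 2.6 5.1
   vertex 0.2 2.0 3.3
  endloop
 endfacet
 facet normal -0.039 -0.047 0.998
  outer loop
   vertex 4.1 0.4 5.1
   vertex 5.1 1.7 5.2
   vertex 1.5 2.6 5.1
  endloop
 endfacet
 facet normal 0.793 -0.604 -0.084
  outer loop
   vertex 4.1 0.4 5.1
   vertex 4.2 1.1 1.0
   vertex 5.1 1.7 5.2
  endloop
 endfacet
 facet normal 0.357 -0.922 -0.149
  outer loop
   vertex 4.1 0.4 5.1
   vertex 1.5 0.2 0.1
   vertex 4.2 1.1 1.0
  endloop
 endfacet
 facet normal 0.964 -0.197 -0.178
  outer loop
   vertex 4.8 3.4 1.7
   vertex 5.1 1.7 5.2
   vertex 4.2 1.1 1.0
  endloop
 endfacet
 facet normal 0.436 0.156 -0.886
  outer loop
   vertex 4.8 3.4 1.7
   vertex 4.2 1.1 1.0
   vertex 3.5 5.9 1.5
  endloop
 endfacet
 facet normal 0.056 0.328 0.943
  outer loop
   vertex 4.8 2.9 4.8
   vertex 1.5 2.6 5.1
   vertex 5.1 1.7 5.2
  endloop
 endfacet
 facet normal 0.966 0.255 0.041
  outer loop
   vertex 4.8 2.9 4.8
   vertex 5.1 1.7 5.2
   vertex 4.8 3.4 1.7
  endloop
 endfacet
 facet normal 0.882 0.465 0.075
  outer loop
   vertex 4.8 2.9 4.8
   vertex 4.8 3.4 1.7
   vertex 3.5 5.9 1.5
  endloop
 endfacet
 facet normal 0.628 0.683 0.373
  outer loop
   vertex 3.4 5.5 2.4
   vertex 4.8 2.9 4.8
   vertex 3.5 5.9 1.5
  endloop
 endfacet
 facet normal 0.005 0.680 0.733
  outer loop
   vertex 3.4 5.5 2.4
   vertex 1.5 2.6 5.1
   vertex 4.8 2.9 4.8
  endloop
 endfacet
 facet normal -0.688 0.688 0.229
  outer loop
   vertex 3.4 5.5 2.4
   vertex 3.5 5.9 1.5
   vertex 0.2 2.0 3.3
  endloop
 endfacet
 facet normal -0.678 0.687 0.261
  outer loop
   vertex 3.4 5.5 2.4
   vertex 0.2 2.0 3.3
   vertex 1.5 2.6 5.1
  endloop
 endfacet
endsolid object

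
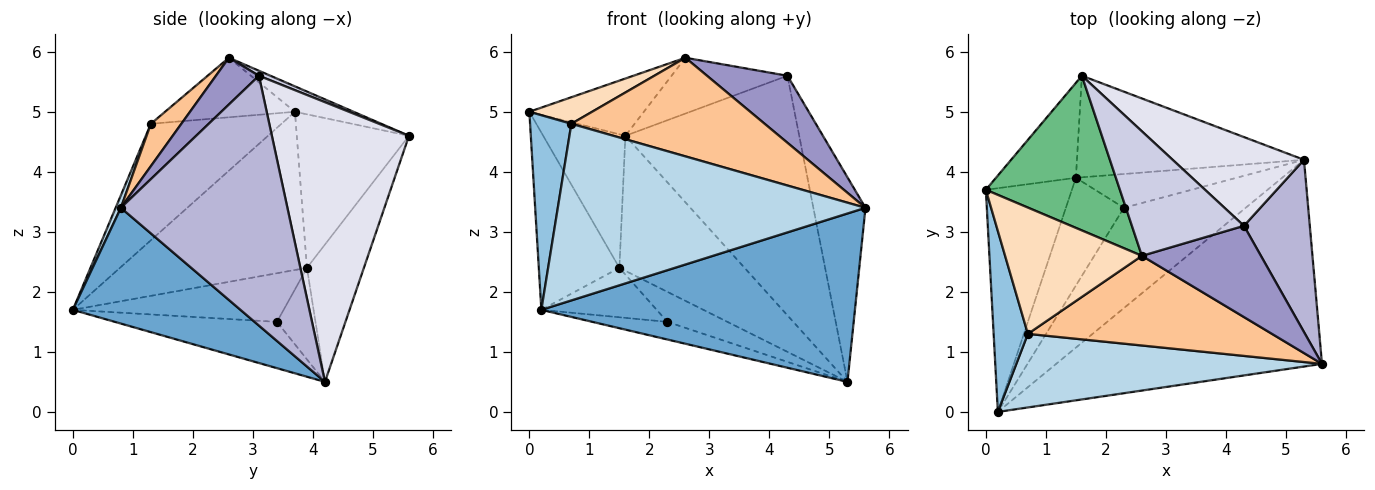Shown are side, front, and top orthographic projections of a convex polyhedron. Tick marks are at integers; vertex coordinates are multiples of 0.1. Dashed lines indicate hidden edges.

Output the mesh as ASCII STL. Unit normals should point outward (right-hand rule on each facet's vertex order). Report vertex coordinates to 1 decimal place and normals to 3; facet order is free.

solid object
 facet normal 0.320 -0.598 -0.735
  outer loop
   vertex 5.3 4.2 0.5
   vertex 5.6 0.8 3.4
   vertex 0.2 0.0 1.7
  endloop
 endfacet
 facet normal -0.918 -0.290 0.270
  outer loop
   vertex 0.7 1.3 4.8
   vertex 0.0 3.7 5.0
   vertex 0.2 0.0 1.7
  endloop
 endfacet
 facet normal 0.016 -0.923 0.385
  outer loop
   vertex 0.7 1.3 4.8
   vertex 0.2 0.0 1.7
   vertex 5.6 0.8 3.4
  endloop
 endfacet
 facet normal -0.342 0.751 -0.565
  outer loop
   vertex 1.5 3.9 2.4
   vertex 1.6 5.6 4.6
   vertex 5.3 4.2 0.5
  endloop
 endfacet
 facet normal -0.822 0.354 -0.447
  outer loop
   vertex 1.5 3.9 2.4
   vertex 0.2 0.0 1.7
   vertex 0.0 3.7 5.0
  endloop
 endfacet
 facet normal -0.744 0.545 -0.387
  outer loop
   vertex 1.5 3.9 2.4
   vertex 0.0 3.7 5.0
   vertex 1.6 5.6 4.6
  endloop
 endfacet
 facet normal 0.116 -0.735 0.668
  outer loop
   vertex 2.6 2.6 5.9
   vertex 0.7 1.3 4.8
   vertex 5.6 0.8 3.4
  endloop
 endfacet
 facet normal -0.392 -0.189 0.900
  outer loop
   vertex 2.6 2.6 5.9
   vertex 0.0 3.7 5.0
   vertex 0.7 1.3 4.8
  endloop
 endfacet
 facet normal -0.175 0.342 0.923
  outer loop
   vertex 2.6 2.6 5.9
   vertex 1.6 5.6 4.6
   vertex 0.0 3.7 5.0
  endloop
 endfacet
 facet normal -0.351 0.162 -0.922
  outer loop
   vertex 2.3 3.4 1.5
   vertex 5.3 4.2 0.5
   vertex 0.2 0.0 1.7
  endloop
 endfacet
 facet normal -0.606 0.332 -0.723
  outer loop
   vertex 2.3 3.4 1.5
   vertex 0.2 0.0 1.7
   vertex 1.5 3.9 2.4
  endloop
 endfacet
 facet normal -0.392 0.611 -0.688
  outer loop
   vertex 2.3 3.4 1.5
   vertex 1.5 3.9 2.4
   vertex 5.3 4.2 0.5
  endloop
 endfacet
 facet normal 0.302 -0.564 0.768
  outer loop
   vertex 4.3 3.1 5.6
   vertex 2.6 2.6 5.9
   vertex 5.6 0.8 3.4
  endloop
 endfacet
 facet normal 0.925 0.290 0.244
  outer loop
   vertex 4.3 3.1 5.6
   vertex 5.6 0.8 3.4
   vertex 5.3 4.2 0.5
  endloop
 endfacet
 facet normal 0.041 0.409 0.912
  outer loop
   vertex 4.3 3.1 5.6
   vertex 1.6 5.6 4.6
   vertex 2.6 2.6 5.9
  endloop
 endfacet
 facet normal 0.595 0.754 0.279
  outer loop
   vertex 4.3 3.1 5.6
   vertex 5.3 4.2 0.5
   vertex 1.6 5.6 4.6
  endloop
 endfacet
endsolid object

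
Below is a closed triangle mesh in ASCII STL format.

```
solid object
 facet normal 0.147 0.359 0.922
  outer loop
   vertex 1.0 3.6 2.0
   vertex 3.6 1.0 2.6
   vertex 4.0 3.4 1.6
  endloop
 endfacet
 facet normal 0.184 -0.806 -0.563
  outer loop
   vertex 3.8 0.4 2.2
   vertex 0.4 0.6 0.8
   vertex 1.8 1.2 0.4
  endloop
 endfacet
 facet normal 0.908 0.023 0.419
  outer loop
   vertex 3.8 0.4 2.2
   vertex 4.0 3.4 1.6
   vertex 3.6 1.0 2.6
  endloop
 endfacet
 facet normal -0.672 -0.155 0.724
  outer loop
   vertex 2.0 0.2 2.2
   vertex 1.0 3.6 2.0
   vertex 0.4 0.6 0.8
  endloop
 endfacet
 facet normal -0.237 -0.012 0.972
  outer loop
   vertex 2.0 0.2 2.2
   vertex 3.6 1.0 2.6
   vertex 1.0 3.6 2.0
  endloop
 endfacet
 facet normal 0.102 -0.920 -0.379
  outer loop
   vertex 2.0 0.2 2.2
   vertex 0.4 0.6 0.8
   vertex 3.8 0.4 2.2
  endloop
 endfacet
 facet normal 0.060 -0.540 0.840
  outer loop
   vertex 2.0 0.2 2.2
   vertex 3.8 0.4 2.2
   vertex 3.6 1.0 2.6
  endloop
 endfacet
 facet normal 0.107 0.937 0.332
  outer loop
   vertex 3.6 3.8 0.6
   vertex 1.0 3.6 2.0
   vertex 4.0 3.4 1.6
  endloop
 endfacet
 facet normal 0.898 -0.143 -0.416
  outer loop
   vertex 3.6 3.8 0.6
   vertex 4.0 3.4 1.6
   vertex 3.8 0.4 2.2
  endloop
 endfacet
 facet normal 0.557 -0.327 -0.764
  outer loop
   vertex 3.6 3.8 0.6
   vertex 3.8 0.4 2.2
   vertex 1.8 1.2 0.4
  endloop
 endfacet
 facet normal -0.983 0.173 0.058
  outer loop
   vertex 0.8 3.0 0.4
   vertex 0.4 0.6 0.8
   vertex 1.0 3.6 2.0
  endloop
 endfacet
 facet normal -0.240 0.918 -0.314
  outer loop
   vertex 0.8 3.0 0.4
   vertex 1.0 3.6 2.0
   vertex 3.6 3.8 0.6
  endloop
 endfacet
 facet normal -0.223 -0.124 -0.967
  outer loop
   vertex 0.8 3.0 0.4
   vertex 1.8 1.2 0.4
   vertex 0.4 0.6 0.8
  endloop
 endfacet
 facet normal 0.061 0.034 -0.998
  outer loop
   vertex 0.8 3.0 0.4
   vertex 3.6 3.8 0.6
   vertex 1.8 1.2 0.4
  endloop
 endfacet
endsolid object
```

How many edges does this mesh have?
21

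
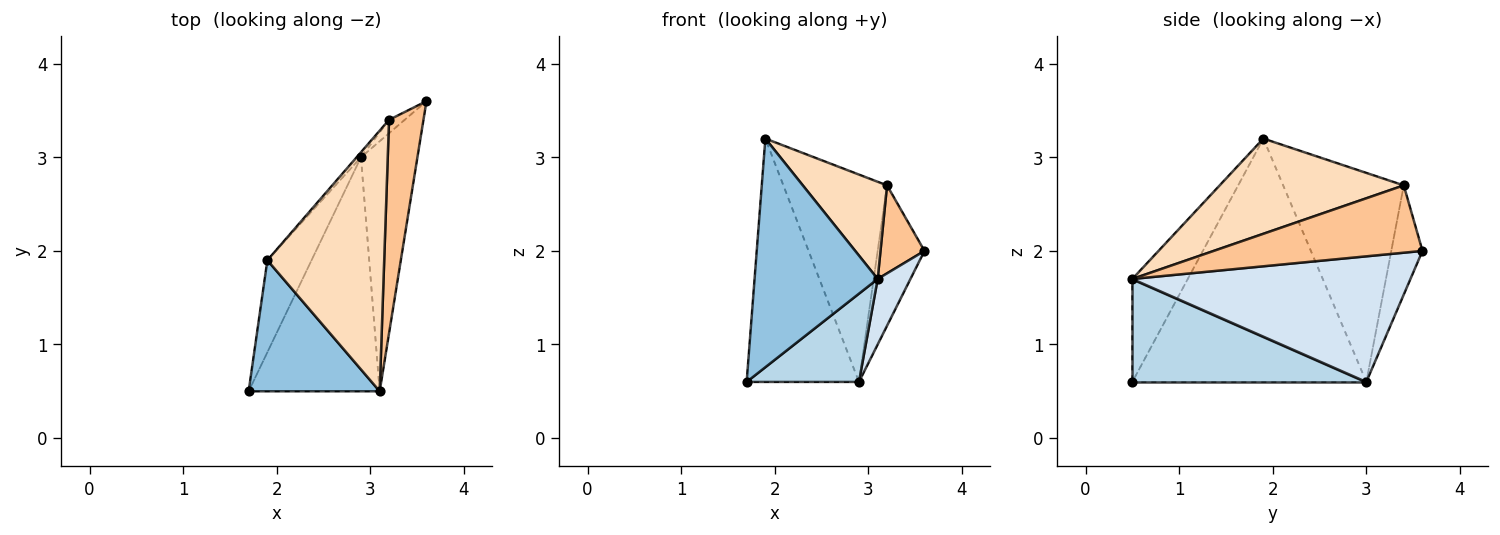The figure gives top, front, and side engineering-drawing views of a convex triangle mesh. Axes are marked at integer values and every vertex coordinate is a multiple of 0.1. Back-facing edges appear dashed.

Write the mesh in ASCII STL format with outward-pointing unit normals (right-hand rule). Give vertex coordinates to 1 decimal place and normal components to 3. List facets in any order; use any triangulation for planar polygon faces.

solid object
 facet normal -0.890 0.427 -0.162
  outer loop
   vertex 2.9 3.0 0.6
   vertex 1.7 0.5 0.6
   vertex 1.9 1.9 3.2
  endloop
 endfacet
 facet normal -0.364 -0.808 0.463
  outer loop
   vertex 3.1 0.5 1.7
   vertex 1.9 1.9 3.2
   vertex 1.7 0.5 0.6
  endloop
 endfacet
 facet normal 0.592 -0.284 -0.754
  outer loop
   vertex 3.1 0.5 1.7
   vertex 1.7 0.5 0.6
   vertex 2.9 3.0 0.6
  endloop
 endfacet
 facet normal 0.907 -0.107 -0.408
  outer loop
   vertex 3.1 0.5 1.7
   vertex 2.9 3.0 0.6
   vertex 3.6 3.6 2.0
  endloop
 endfacet
 facet normal -0.553 0.829 -0.079
  outer loop
   vertex 3.2 3.4 2.7
   vertex 3.6 3.6 2.0
   vertex 2.9 3.0 0.6
  endloop
 endfacet
 facet normal -0.758 0.652 -0.016
  outer loop
   vertex 3.2 3.4 2.7
   vertex 2.9 3.0 0.6
   vertex 1.9 1.9 3.2
  endloop
 endfacet
 facet normal 0.875 -0.184 0.447
  outer loop
   vertex 3.2 3.4 2.7
   vertex 3.1 0.5 1.7
   vertex 3.6 3.6 2.0
  endloop
 endfacet
 facet normal 0.607 -0.278 0.745
  outer loop
   vertex 3.2 3.4 2.7
   vertex 1.9 1.9 3.2
   vertex 3.1 0.5 1.7
  endloop
 endfacet
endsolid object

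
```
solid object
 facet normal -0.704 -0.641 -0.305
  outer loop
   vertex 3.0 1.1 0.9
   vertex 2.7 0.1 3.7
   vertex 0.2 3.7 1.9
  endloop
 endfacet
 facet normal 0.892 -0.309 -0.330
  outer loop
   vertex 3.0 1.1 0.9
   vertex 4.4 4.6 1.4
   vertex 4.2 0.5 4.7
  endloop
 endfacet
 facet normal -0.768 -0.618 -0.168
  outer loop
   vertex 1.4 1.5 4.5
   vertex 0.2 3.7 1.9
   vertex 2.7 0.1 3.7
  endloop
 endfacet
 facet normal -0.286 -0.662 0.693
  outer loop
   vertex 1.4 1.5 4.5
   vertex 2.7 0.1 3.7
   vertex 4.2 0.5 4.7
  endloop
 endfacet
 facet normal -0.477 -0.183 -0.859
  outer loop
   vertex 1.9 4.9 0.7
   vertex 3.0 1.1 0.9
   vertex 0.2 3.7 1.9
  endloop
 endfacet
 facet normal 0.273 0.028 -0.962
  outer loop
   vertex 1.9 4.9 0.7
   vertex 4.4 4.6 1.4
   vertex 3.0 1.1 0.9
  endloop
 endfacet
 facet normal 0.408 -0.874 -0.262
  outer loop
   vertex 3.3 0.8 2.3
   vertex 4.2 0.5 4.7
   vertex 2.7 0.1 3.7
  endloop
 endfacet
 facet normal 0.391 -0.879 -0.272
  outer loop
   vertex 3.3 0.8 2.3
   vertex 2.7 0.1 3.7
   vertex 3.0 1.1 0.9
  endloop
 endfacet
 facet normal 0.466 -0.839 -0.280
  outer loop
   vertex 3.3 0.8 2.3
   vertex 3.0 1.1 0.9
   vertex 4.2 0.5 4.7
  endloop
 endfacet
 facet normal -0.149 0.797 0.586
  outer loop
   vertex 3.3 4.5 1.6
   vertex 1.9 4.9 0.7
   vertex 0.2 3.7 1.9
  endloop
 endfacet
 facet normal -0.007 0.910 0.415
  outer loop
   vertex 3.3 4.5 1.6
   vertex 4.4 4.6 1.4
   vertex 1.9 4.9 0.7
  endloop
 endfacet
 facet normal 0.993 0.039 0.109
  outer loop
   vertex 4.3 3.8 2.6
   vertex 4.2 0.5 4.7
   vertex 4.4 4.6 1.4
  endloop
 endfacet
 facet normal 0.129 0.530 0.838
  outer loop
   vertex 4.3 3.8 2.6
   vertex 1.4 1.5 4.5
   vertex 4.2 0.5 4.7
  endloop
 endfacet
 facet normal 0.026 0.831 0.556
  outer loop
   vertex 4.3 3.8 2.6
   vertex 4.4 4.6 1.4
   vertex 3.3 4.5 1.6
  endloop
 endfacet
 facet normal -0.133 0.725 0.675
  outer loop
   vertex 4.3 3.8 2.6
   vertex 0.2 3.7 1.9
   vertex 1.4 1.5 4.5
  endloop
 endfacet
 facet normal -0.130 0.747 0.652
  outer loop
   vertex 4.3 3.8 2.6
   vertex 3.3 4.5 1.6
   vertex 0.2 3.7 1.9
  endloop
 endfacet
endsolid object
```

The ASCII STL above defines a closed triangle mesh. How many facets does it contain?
16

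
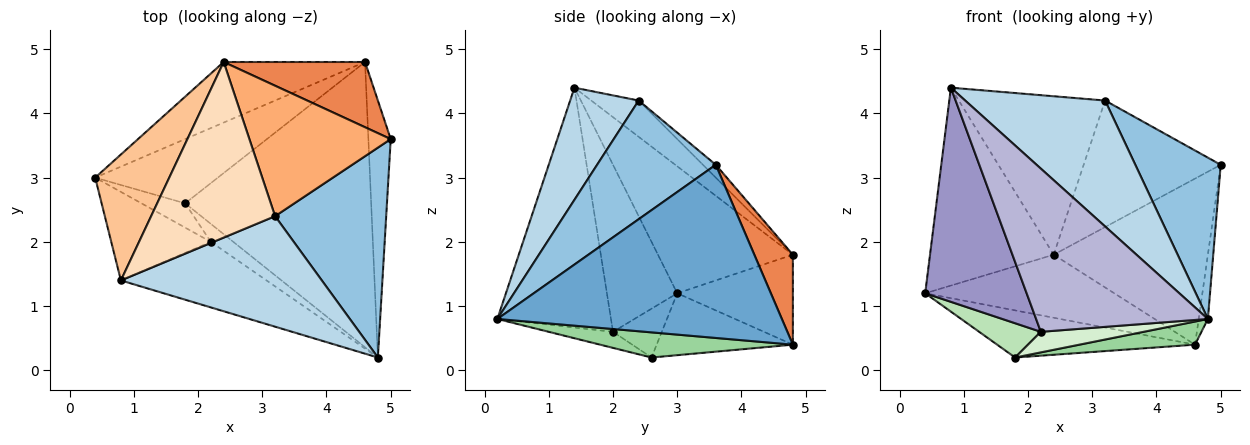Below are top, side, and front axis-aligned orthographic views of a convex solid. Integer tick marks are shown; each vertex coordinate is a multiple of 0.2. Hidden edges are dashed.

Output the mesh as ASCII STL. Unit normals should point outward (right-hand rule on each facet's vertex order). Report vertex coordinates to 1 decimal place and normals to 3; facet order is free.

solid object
 facet normal 0.991 0.032 -0.128
  outer loop
   vertex 4.6 4.8 0.4
   vertex 5.0 3.6 3.2
   vertex 4.8 0.2 0.8
  endloop
 endfacet
 facet normal 0.646 -0.465 0.605
  outer loop
   vertex 3.2 2.4 4.2
   vertex 4.8 0.2 0.8
   vertex 5.0 3.6 3.2
  endloop
 endfacet
 facet normal 0.345 -0.705 0.619
  outer loop
   vertex 3.2 2.4 4.2
   vertex 0.8 1.4 4.4
   vertex 4.8 0.2 0.8
  endloop
 endfacet
 facet normal -0.403 0.660 -0.634
  outer loop
   vertex 2.4 4.8 1.8
   vertex 4.6 4.8 0.4
   vertex 0.4 3.0 1.2
  endloop
 endfacet
 facet normal 0.227 0.907 0.356
  outer loop
   vertex 2.4 4.8 1.8
   vertex 5.0 3.6 3.2
   vertex 4.6 4.8 0.4
  endloop
 endfacet
 facet normal -0.065 0.695 0.716
  outer loop
   vertex 2.4 4.8 1.8
   vertex 3.2 2.4 4.2
   vertex 5.0 3.6 3.2
  endloop
 endfacet
 facet normal -0.677 0.621 0.395
  outer loop
   vertex 2.4 4.8 1.8
   vertex 0.4 3.0 1.2
   vertex 0.8 1.4 4.4
  endloop
 endfacet
 facet normal -0.212 0.655 0.725
  outer loop
   vertex 2.4 4.8 1.8
   vertex 0.8 1.4 4.4
   vertex 3.2 2.4 4.2
  endloop
 endfacet
 facet normal -0.377 0.548 -0.747
  outer loop
   vertex 1.8 2.6 0.2
   vertex 0.4 3.0 1.2
   vertex 4.6 4.8 0.4
  endloop
 endfacet
 facet normal 0.133 -0.080 -0.988
  outer loop
   vertex 1.8 2.6 0.2
   vertex 4.6 4.8 0.4
   vertex 4.8 0.2 0.8
  endloop
 endfacet
 facet normal -0.543 -0.685 -0.486
  outer loop
   vertex 2.2 2.0 0.6
   vertex 0.4 3.0 1.2
   vertex 1.8 2.6 0.2
  endloop
 endfacet
 facet normal -0.426 -0.681 -0.596
  outer loop
   vertex 2.2 2.0 0.6
   vertex 1.8 2.6 0.2
   vertex 4.8 0.2 0.8
  endloop
 endfacet
 facet normal -0.540 -0.778 -0.322
  outer loop
   vertex 2.2 2.0 0.6
   vertex 0.8 1.4 4.4
   vertex 0.4 3.0 1.2
  endloop
 endfacet
 facet normal -0.523 -0.791 -0.318
  outer loop
   vertex 2.2 2.0 0.6
   vertex 4.8 0.2 0.8
   vertex 0.8 1.4 4.4
  endloop
 endfacet
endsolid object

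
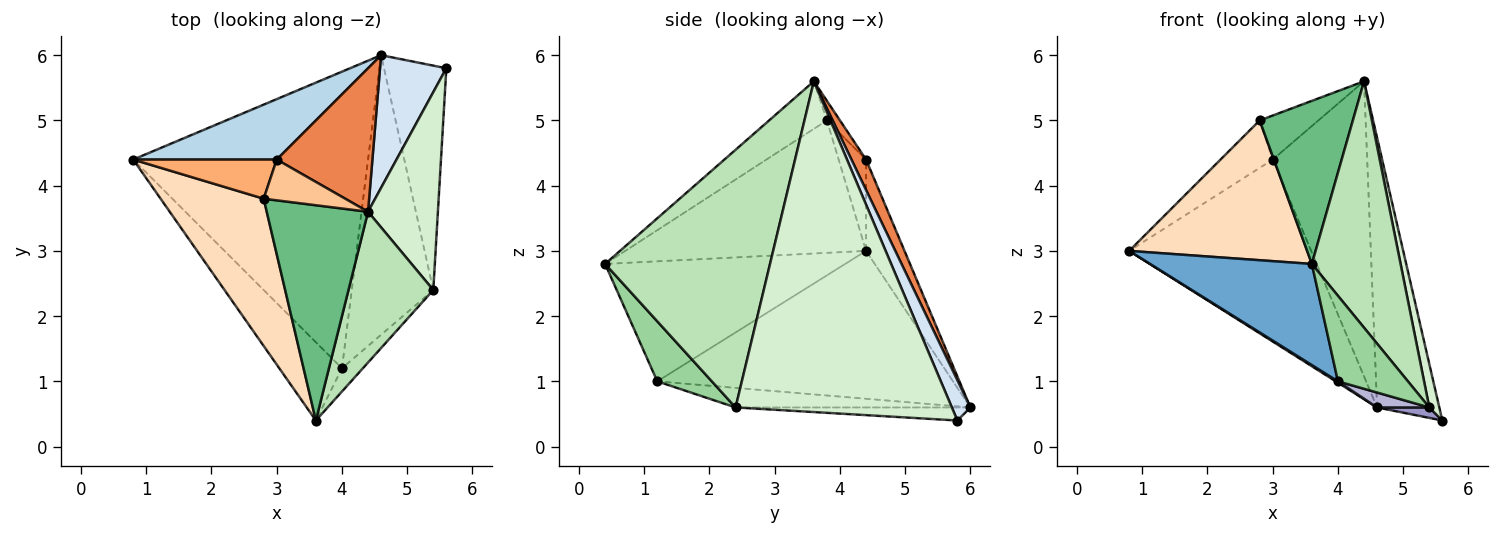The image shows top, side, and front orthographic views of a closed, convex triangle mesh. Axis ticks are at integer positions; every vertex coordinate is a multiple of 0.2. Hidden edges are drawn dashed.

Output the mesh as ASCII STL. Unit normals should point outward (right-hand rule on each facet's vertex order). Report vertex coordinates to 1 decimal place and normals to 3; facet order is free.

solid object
 facet normal -0.761 -0.513 -0.397
  outer loop
   vertex 4.0 1.2 1.0
   vertex 3.6 0.4 2.8
   vertex 0.8 4.4 3.0
  endloop
 endfacet
 facet normal -0.533 -0.004 -0.846
  outer loop
   vertex 4.6 6.0 0.6
   vertex 4.0 1.2 1.0
   vertex 0.8 4.4 3.0
  endloop
 endfacet
 facet normal -0.197 0.931 0.309
  outer loop
   vertex 4.6 6.0 0.6
   vertex 0.8 4.4 3.0
   vertex 3.0 4.4 4.4
  endloop
 endfacet
 facet normal 0.259 0.867 0.426
  outer loop
   vertex 4.6 6.0 0.6
   vertex 4.4 3.6 5.6
   vertex 5.6 5.8 0.4
  endloop
 endfacet
 facet normal 0.138 0.891 0.433
  outer loop
   vertex 4.6 6.0 0.6
   vertex 3.0 4.4 4.4
   vertex 4.4 3.6 5.6
  endloop
 endfacet
 facet normal -0.375 0.715 0.590
  outer loop
   vertex 2.8 3.8 5.0
   vertex 3.0 4.4 4.4
   vertex 0.8 4.4 3.0
  endloop
 endfacet
 facet normal -0.161 0.724 0.671
  outer loop
   vertex 2.8 3.8 5.0
   vertex 4.4 3.6 5.6
   vertex 3.0 4.4 4.4
  endloop
 endfacet
 facet normal -0.682 -0.504 0.531
  outer loop
   vertex 2.8 3.8 5.0
   vertex 0.8 4.4 3.0
   vertex 3.6 0.4 2.8
  endloop
 endfacet
 facet normal -0.351 -0.566 0.746
  outer loop
   vertex 2.8 3.8 5.0
   vertex 3.6 0.4 2.8
   vertex 4.4 3.6 5.6
  endloop
 endfacet
 facet normal 0.601 -0.771 -0.209
  outer loop
   vertex 5.4 2.4 0.6
   vertex 3.6 0.4 2.8
   vertex 4.0 1.2 1.0
  endloop
 endfacet
 facet normal 0.846 -0.455 0.278
  outer loop
   vertex 5.4 2.4 0.6
   vertex 4.4 3.6 5.6
   vertex 3.6 0.4 2.8
  endloop
 endfacet
 facet normal 0.977 -0.045 0.206
  outer loop
   vertex 5.4 2.4 0.6
   vertex 5.6 5.8 0.4
   vertex 4.4 3.6 5.6
  endloop
 endfacet
 facet normal -0.205 -0.045 -0.978
  outer loop
   vertex 5.4 2.4 0.6
   vertex 4.6 6.0 0.6
   vertex 5.6 5.8 0.4
  endloop
 endfacet
 facet normal -0.233 -0.052 -0.971
  outer loop
   vertex 5.4 2.4 0.6
   vertex 4.0 1.2 1.0
   vertex 4.6 6.0 0.6
  endloop
 endfacet
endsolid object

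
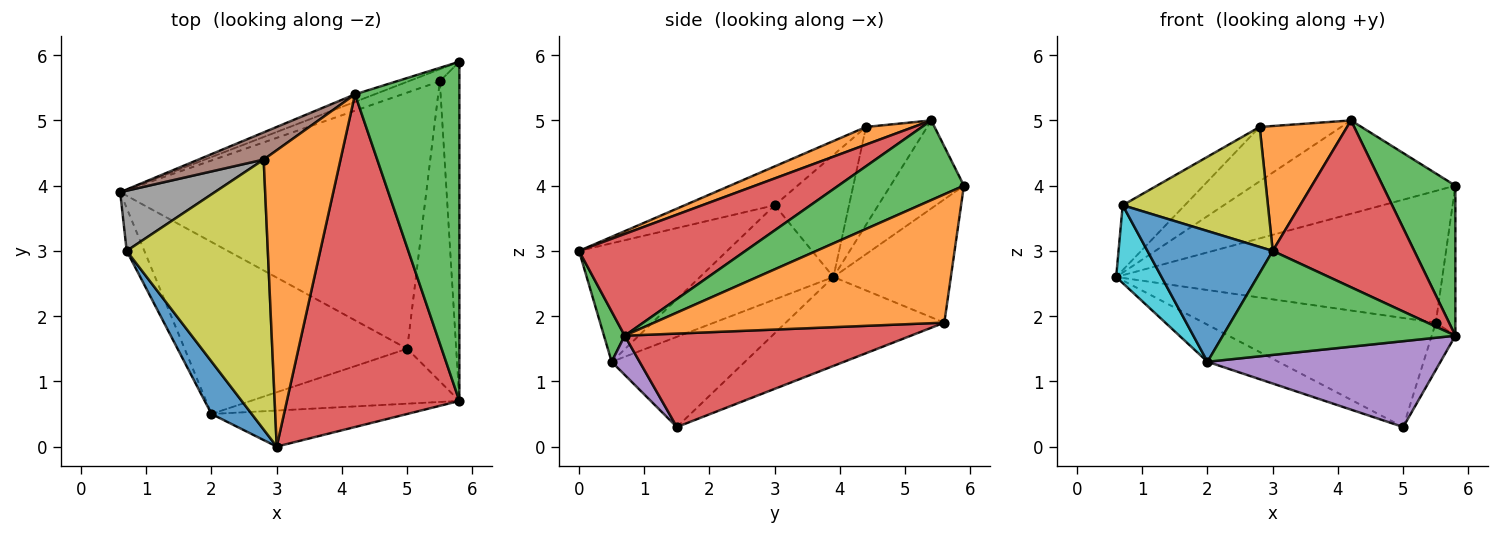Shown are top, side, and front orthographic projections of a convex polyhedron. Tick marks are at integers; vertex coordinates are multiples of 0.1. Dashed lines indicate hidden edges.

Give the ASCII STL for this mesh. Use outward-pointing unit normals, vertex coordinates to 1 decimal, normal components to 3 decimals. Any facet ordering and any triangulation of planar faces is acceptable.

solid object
 facet normal -0.337 0.937 -0.086
  outer loop
   vertex 5.5 5.6 1.9
   vertex 0.6 3.9 2.6
   vertex 5.8 5.9 4.0
  endloop
 endfacet
 facet normal 0.986 0.067 -0.150
  outer loop
   vertex 5.5 5.6 1.9
   vertex 5.8 5.9 4.0
   vertex 5.8 0.7 1.7
  endloop
 endfacet
 facet normal 0.084 -0.942 -0.326
  outer loop
   vertex 2.0 0.5 1.3
   vertex 5.8 0.7 1.7
   vertex 3.0 0.0 3.0
  endloop
 endfacet
 facet normal 0.883 0.073 -0.463
  outer loop
   vertex 5.0 1.5 0.3
   vertex 5.5 5.6 1.9
   vertex 5.8 0.7 1.7
  endloop
 endfacet
 facet normal 0.101 -0.838 -0.536
  outer loop
   vertex 5.0 1.5 0.3
   vertex 5.8 0.7 1.7
   vertex 2.0 0.5 1.3
  endloop
 endfacet
 facet normal -0.258 0.378 -0.889
  outer loop
   vertex 5.0 1.5 0.3
   vertex 0.6 3.9 2.6
   vertex 5.5 5.6 1.9
  endloop
 endfacet
 facet normal -0.368 0.196 -0.909
  outer loop
   vertex 5.0 1.5 0.3
   vertex 2.0 0.5 1.3
   vertex 0.6 3.9 2.6
  endloop
 endfacet
 facet normal -0.660 0.551 0.511
  outer loop
   vertex 0.7 3.0 3.7
   vertex 2.8 4.4 4.9
   vertex 0.6 3.9 2.6
  endloop
 endfacet
 facet normal -0.244 -0.394 0.886
  outer loop
   vertex 0.7 3.0 3.7
   vertex 3.0 0.0 3.0
   vertex 2.8 4.4 4.9
  endloop
 endfacet
 facet normal -0.932 -0.317 -0.175
  outer loop
   vertex 0.7 3.0 3.7
   vertex 0.6 3.9 2.6
   vertex 2.0 0.5 1.3
  endloop
 endfacet
 facet normal -0.739 -0.625 0.251
  outer loop
   vertex 0.7 3.0 3.7
   vertex 2.0 0.5 1.3
   vertex 3.0 0.0 3.0
  endloop
 endfacet
 facet normal 0.207 -0.380 0.902
  outer loop
   vertex 4.2 5.4 5.0
   vertex 2.8 4.4 4.9
   vertex 3.0 0.0 3.0
  endloop
 endfacet
 facet normal 0.572 -0.332 0.750
  outer loop
   vertex 4.2 5.4 5.0
   vertex 5.8 0.7 1.7
   vertex 5.8 5.9 4.0
  endloop
 endfacet
 facet normal 0.466 -0.397 0.791
  outer loop
   vertex 4.2 5.4 5.0
   vertex 3.0 0.0 3.0
   vertex 5.8 0.7 1.7
  endloop
 endfacet
 facet normal -0.340 0.937 -0.076
  outer loop
   vertex 4.2 5.4 5.0
   vertex 5.8 5.9 4.0
   vertex 0.6 3.9 2.6
  endloop
 endfacet
 facet normal -0.557 0.743 0.371
  outer loop
   vertex 4.2 5.4 5.0
   vertex 0.6 3.9 2.6
   vertex 2.8 4.4 4.9
  endloop
 endfacet
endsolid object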